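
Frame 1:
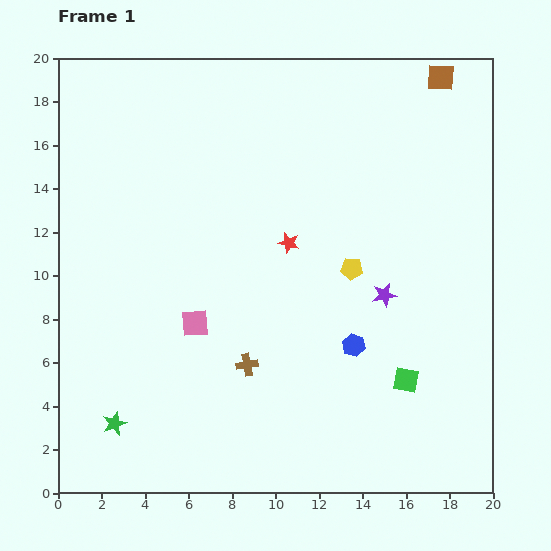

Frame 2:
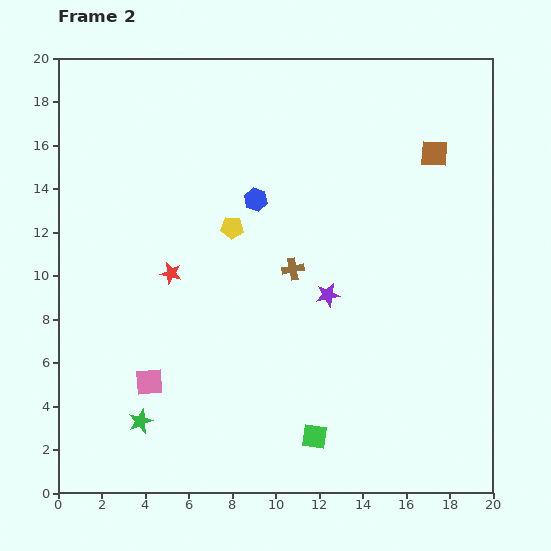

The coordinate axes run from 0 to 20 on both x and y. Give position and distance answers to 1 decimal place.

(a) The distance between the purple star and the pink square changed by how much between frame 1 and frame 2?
+0.3

Distance in frame 1: 8.8. Distance in frame 2: 9.1.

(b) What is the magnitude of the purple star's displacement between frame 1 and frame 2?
2.6

The purple star moved from (15.0, 9.1) to (12.4, 9.1), a distance of √(2.6² + 0.0²) ≈ 2.6.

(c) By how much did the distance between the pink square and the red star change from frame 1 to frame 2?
-0.6

Distance in frame 1: 5.7. Distance in frame 2: 5.1.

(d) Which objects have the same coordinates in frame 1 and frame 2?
none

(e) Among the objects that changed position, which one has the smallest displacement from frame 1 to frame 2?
the green star

(moved 1.2)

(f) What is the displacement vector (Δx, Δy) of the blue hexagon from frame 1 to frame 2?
(-4.5, 6.7)

The blue hexagon was at (13.6, 6.8) in frame 1 and (9.1, 13.5) in frame 2.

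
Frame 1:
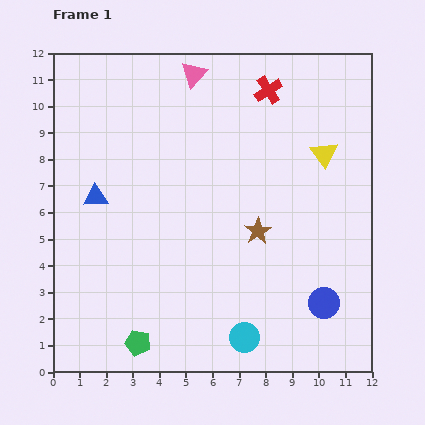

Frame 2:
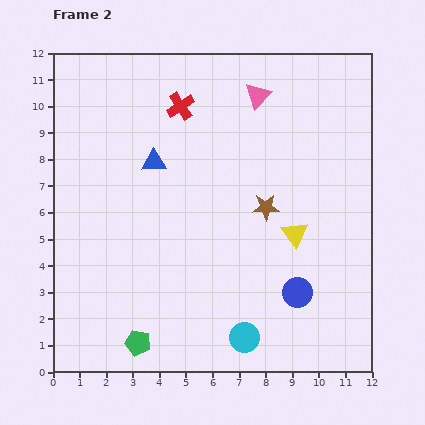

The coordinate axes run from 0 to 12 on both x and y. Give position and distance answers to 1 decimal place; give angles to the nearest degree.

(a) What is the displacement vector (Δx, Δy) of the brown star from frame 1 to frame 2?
(0.3, 0.9)

The brown star was at (7.7, 5.3) in frame 1 and (8.0, 6.2) in frame 2.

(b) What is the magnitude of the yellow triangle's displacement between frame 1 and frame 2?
3.2

The yellow triangle moved from (10.2, 8.2) to (9.1, 5.2), a distance of √(1.1² + 3.0²) ≈ 3.2.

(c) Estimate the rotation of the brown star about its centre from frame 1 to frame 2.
30° clockwise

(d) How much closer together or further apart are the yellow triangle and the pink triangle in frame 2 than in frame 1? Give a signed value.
-0.3

Distance in frame 1: 5.7. Distance in frame 2: 5.4.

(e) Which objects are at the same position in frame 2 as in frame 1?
the cyan circle, the green pentagon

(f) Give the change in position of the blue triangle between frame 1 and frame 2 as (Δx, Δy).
(2.2, 1.3)

The blue triangle was at (1.6, 6.6) in frame 1 and (3.8, 7.9) in frame 2.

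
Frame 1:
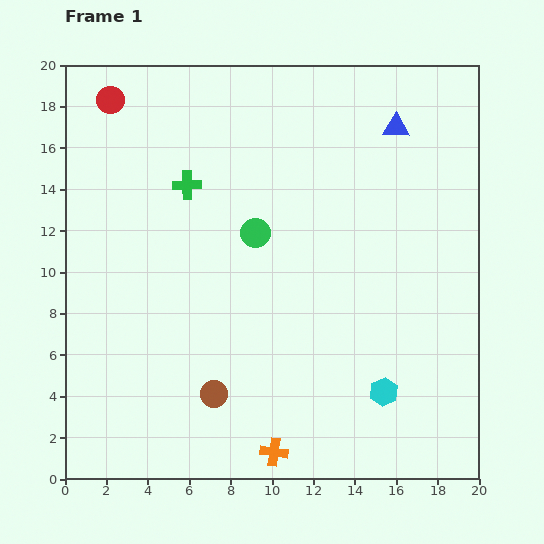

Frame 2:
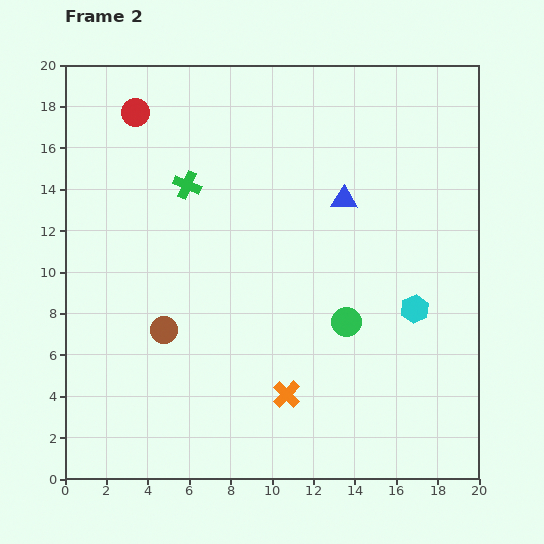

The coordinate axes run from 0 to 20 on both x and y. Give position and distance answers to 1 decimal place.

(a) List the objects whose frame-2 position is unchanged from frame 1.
the green cross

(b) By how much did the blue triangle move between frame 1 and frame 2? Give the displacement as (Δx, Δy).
(-2.5, -3.5)

The blue triangle was at (16.0, 17.0) in frame 1 and (13.5, 13.5) in frame 2.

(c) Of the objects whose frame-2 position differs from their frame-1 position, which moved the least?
the red circle

(moved 1.3)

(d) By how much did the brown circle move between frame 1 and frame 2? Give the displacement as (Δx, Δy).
(-2.4, 3.1)

The brown circle was at (7.2, 4.1) in frame 1 and (4.8, 7.2) in frame 2.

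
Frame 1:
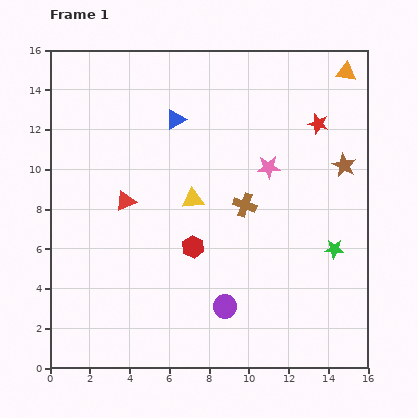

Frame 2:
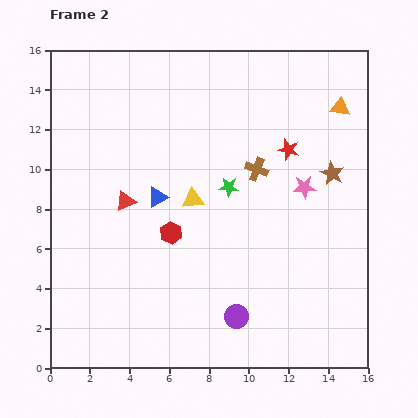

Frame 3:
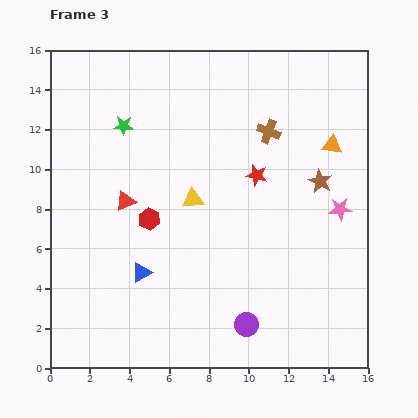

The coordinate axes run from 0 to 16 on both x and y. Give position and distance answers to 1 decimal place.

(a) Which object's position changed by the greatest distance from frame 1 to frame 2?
the green star

(moved 6.1; next 4.0)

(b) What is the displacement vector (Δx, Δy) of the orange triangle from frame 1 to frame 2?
(-0.3, -1.8)

The orange triangle was at (14.9, 14.9) in frame 1 and (14.6, 13.1) in frame 2.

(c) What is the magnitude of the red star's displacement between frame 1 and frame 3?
4.0

The red star moved from (13.5, 12.3) to (10.4, 9.7), a distance of √(3.1² + 2.6²) ≈ 4.0.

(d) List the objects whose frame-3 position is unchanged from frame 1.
the yellow triangle, the red triangle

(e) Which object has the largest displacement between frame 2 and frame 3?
the green star

(moved 6.1; next 3.9)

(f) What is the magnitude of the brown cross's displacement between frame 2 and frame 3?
2.0

The brown cross moved from (10.4, 10.0) to (11.0, 11.9), a distance of √(0.6² + 1.9²) ≈ 2.0.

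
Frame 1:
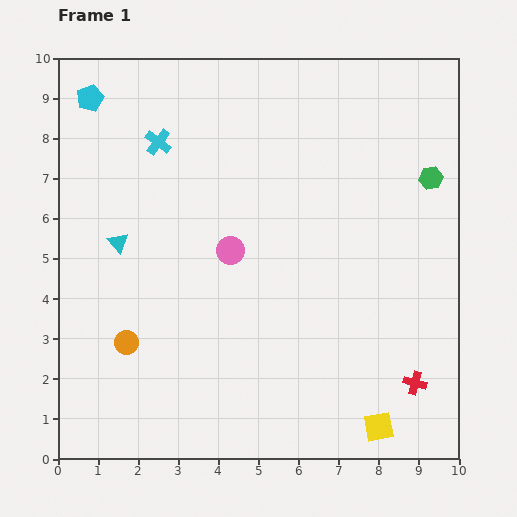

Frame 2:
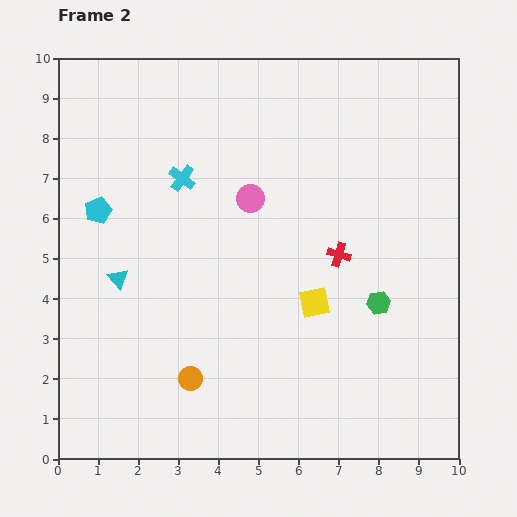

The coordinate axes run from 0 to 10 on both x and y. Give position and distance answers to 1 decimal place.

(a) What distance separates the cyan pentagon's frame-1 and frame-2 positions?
2.8

The cyan pentagon moved from (0.8, 9.0) to (1.0, 6.2), a distance of √(0.2² + 2.8²) ≈ 2.8.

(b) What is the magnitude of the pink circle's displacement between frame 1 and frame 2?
1.4

The pink circle moved from (4.3, 5.2) to (4.8, 6.5), a distance of √(0.5² + 1.3²) ≈ 1.4.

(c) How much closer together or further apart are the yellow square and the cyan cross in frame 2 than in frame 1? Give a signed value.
-4.5

Distance in frame 1: 9.0. Distance in frame 2: 4.5.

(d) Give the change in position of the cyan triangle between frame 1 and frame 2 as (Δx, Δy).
(0.0, -0.9)

The cyan triangle was at (1.5, 5.4) in frame 1 and (1.5, 4.5) in frame 2.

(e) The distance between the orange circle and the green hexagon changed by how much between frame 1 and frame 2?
-3.5

Distance in frame 1: 8.6. Distance in frame 2: 5.1.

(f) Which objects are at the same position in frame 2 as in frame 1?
none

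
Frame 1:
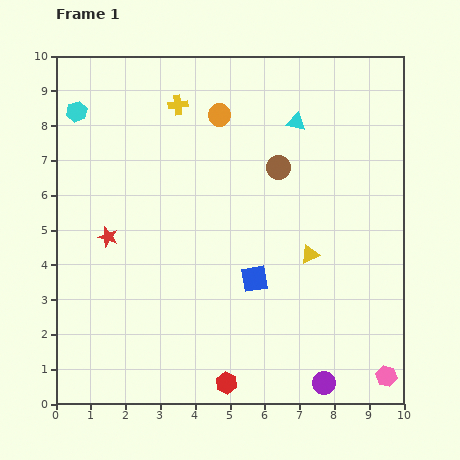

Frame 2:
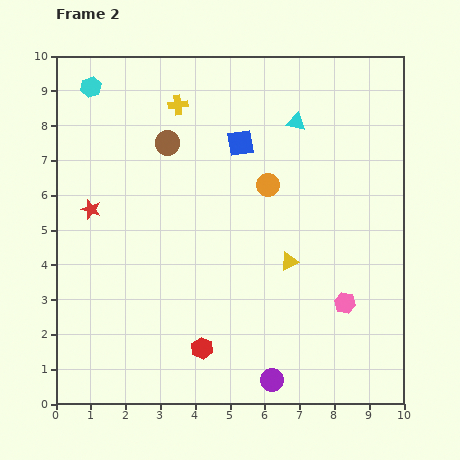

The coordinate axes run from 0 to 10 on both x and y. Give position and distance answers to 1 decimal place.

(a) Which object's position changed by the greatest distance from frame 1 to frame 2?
the blue square

(moved 3.9; next 3.3)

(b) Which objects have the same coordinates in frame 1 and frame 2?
the yellow cross, the cyan triangle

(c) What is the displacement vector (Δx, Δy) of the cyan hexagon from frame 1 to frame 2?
(0.4, 0.7)

The cyan hexagon was at (0.6, 8.4) in frame 1 and (1.0, 9.1) in frame 2.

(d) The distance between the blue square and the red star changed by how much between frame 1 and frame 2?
+0.3

Distance in frame 1: 4.4. Distance in frame 2: 4.7.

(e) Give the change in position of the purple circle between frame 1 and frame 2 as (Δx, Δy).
(-1.5, 0.1)

The purple circle was at (7.7, 0.6) in frame 1 and (6.2, 0.7) in frame 2.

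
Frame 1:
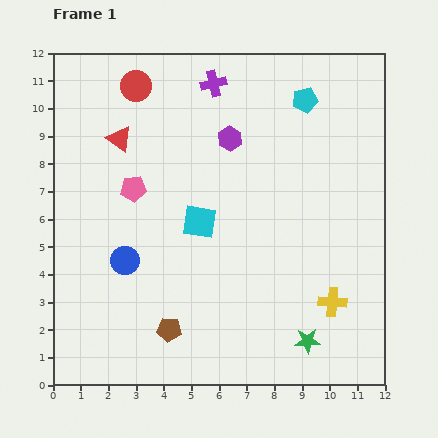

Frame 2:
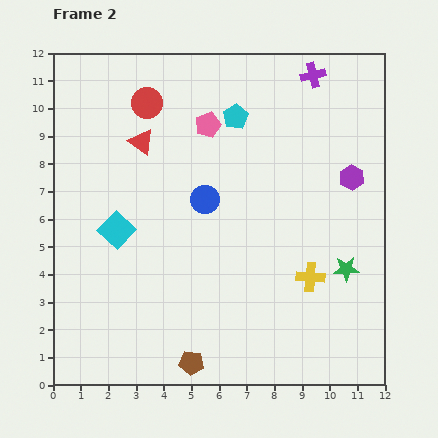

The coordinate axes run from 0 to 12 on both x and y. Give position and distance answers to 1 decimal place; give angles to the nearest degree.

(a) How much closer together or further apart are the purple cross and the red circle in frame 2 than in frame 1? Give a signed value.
+3.3

Distance in frame 1: 2.8. Distance in frame 2: 6.1.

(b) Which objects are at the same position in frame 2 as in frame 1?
none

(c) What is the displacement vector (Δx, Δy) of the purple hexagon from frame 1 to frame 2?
(4.4, -1.4)

The purple hexagon was at (6.4, 8.9) in frame 1 and (10.8, 7.5) in frame 2.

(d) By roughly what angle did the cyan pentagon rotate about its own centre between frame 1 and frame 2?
20° counter-clockwise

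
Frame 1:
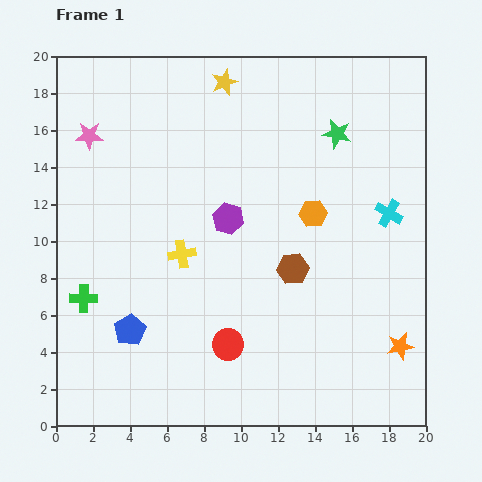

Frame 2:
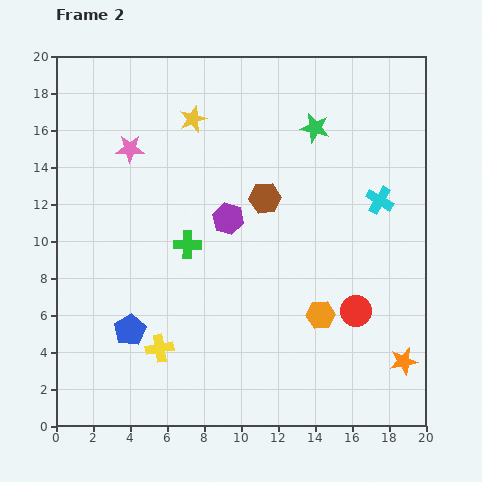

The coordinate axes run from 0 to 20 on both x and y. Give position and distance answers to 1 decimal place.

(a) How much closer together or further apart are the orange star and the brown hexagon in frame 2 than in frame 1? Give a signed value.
+4.4

Distance in frame 1: 7.2. Distance in frame 2: 11.6.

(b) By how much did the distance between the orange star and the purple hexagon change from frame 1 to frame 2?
+0.6

Distance in frame 1: 11.6. Distance in frame 2: 12.2.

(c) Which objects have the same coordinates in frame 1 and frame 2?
the blue pentagon, the purple hexagon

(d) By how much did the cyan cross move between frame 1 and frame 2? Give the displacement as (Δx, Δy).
(-0.5, 0.7)

The cyan cross was at (18.0, 11.5) in frame 1 and (17.5, 12.2) in frame 2.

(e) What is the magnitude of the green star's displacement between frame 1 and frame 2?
1.2

The green star moved from (15.2, 15.8) to (14.0, 16.1), a distance of √(1.2² + 0.3²) ≈ 1.2.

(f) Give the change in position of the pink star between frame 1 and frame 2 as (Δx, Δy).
(2.2, -0.7)

The pink star was at (1.8, 15.7) in frame 1 and (4.0, 15.0) in frame 2.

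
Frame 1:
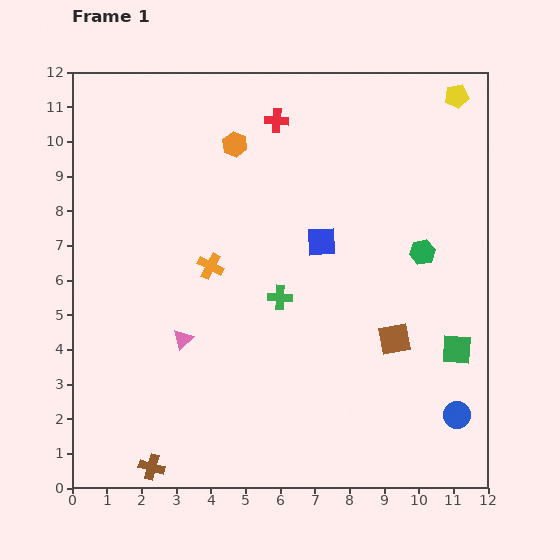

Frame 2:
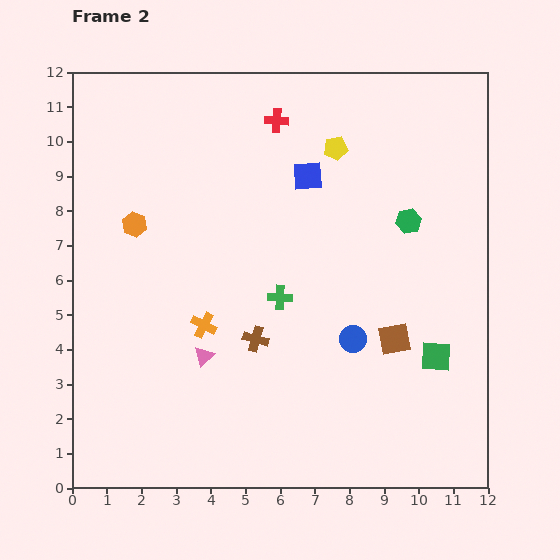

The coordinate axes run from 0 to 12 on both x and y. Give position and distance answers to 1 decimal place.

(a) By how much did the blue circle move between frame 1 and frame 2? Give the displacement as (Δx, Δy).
(-3.0, 2.2)

The blue circle was at (11.1, 2.1) in frame 1 and (8.1, 4.3) in frame 2.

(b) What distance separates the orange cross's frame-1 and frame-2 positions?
1.7

The orange cross moved from (4.0, 6.4) to (3.8, 4.7), a distance of √(0.2² + 1.7²) ≈ 1.7.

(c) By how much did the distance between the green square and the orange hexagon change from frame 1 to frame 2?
+0.8

Distance in frame 1: 8.7. Distance in frame 2: 9.5.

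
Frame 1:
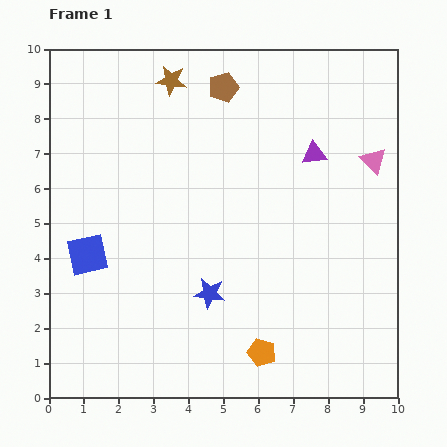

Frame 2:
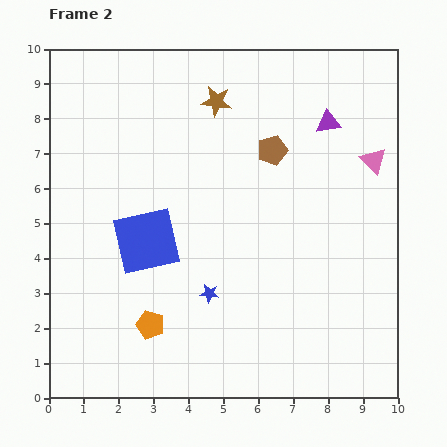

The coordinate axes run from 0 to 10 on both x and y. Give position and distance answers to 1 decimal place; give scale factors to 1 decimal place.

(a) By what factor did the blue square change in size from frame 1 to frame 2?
1.6×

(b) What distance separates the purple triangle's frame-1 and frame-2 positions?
1.0

The purple triangle moved from (7.6, 7.0) to (8.0, 7.9), a distance of √(0.4² + 0.9²) ≈ 1.0.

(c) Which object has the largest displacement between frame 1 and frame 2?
the orange pentagon

(moved 3.3; next 2.3)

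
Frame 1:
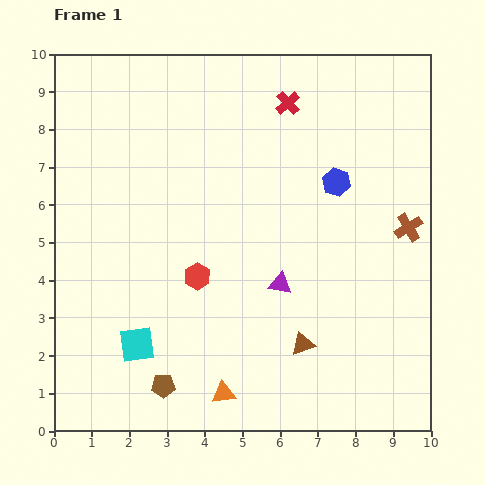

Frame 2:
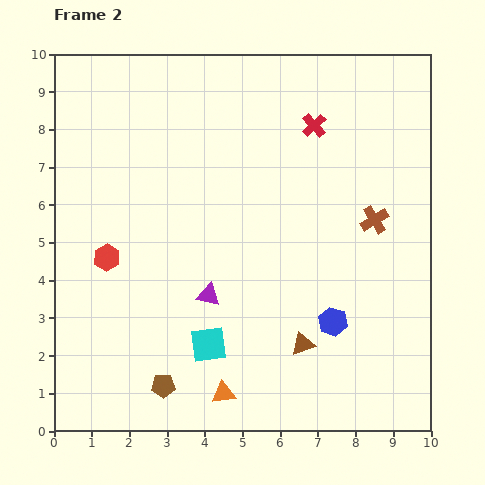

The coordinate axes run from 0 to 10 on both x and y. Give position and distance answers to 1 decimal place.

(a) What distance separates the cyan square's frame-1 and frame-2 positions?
1.9

The cyan square moved from (2.2, 2.3) to (4.1, 2.3), a distance of √(1.9² + 0.0²) ≈ 1.9.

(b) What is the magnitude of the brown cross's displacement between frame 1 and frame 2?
0.9

The brown cross moved from (9.4, 5.4) to (8.5, 5.6), a distance of √(0.9² + 0.2²) ≈ 0.9.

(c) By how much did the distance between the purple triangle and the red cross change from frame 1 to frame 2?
+0.5

Distance in frame 1: 4.8. Distance in frame 2: 5.3.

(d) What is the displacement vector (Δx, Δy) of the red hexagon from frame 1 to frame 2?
(-2.4, 0.5)

The red hexagon was at (3.8, 4.1) in frame 1 and (1.4, 4.6) in frame 2.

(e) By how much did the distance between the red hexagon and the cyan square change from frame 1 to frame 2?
+1.1

Distance in frame 1: 2.4. Distance in frame 2: 3.5.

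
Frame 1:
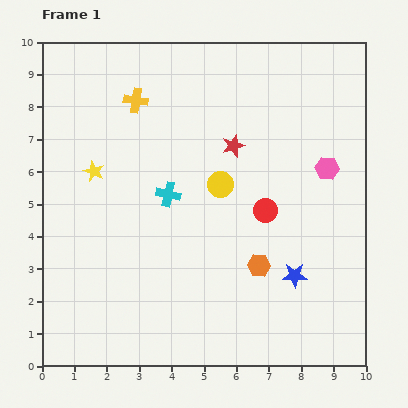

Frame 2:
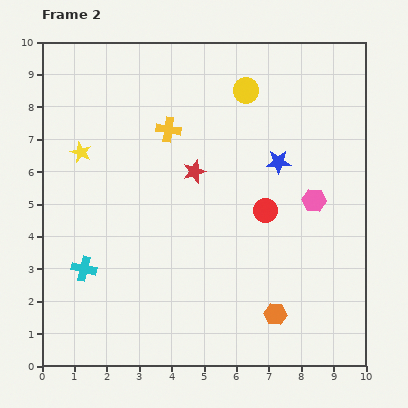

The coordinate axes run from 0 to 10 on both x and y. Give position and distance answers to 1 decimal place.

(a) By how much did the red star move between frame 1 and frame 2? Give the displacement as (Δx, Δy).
(-1.2, -0.8)

The red star was at (5.9, 6.8) in frame 1 and (4.7, 6.0) in frame 2.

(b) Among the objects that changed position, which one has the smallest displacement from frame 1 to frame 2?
the yellow star

(moved 0.7)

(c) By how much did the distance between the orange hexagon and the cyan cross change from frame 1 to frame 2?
+2.5

Distance in frame 1: 3.6. Distance in frame 2: 6.1.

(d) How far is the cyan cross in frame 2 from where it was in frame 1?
3.5

The cyan cross moved from (3.9, 5.3) to (1.3, 3.0), a distance of √(2.6² + 2.3²) ≈ 3.5.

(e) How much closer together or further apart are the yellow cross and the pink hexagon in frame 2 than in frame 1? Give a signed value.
-1.3

Distance in frame 1: 6.3. Distance in frame 2: 5.0.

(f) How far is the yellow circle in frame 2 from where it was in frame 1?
3.0

The yellow circle moved from (5.5, 5.6) to (6.3, 8.5), a distance of √(0.8² + 2.9²) ≈ 3.0.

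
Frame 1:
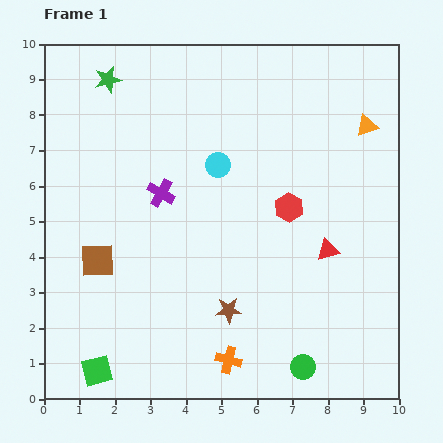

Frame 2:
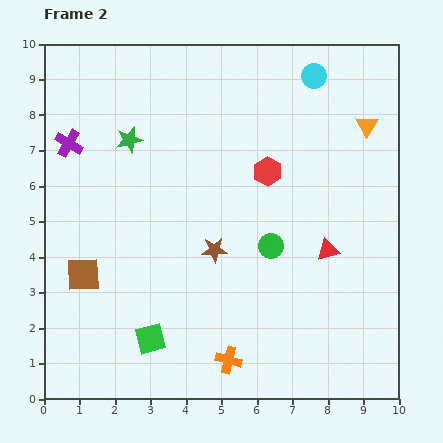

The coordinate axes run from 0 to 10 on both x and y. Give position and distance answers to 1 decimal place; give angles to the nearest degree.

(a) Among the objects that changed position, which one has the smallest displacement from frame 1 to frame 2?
the brown square

(moved 0.6)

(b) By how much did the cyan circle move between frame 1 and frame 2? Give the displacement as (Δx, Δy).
(2.7, 2.5)

The cyan circle was at (4.9, 6.6) in frame 1 and (7.6, 9.1) in frame 2.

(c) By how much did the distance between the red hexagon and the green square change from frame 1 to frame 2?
-1.4

Distance in frame 1: 7.1. Distance in frame 2: 5.7.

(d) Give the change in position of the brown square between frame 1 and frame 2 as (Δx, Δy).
(-0.4, -0.4)

The brown square was at (1.5, 3.9) in frame 1 and (1.1, 3.5) in frame 2.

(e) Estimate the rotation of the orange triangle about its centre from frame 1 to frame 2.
39° counter-clockwise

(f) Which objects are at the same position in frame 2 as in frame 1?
the orange triangle, the red triangle, the orange cross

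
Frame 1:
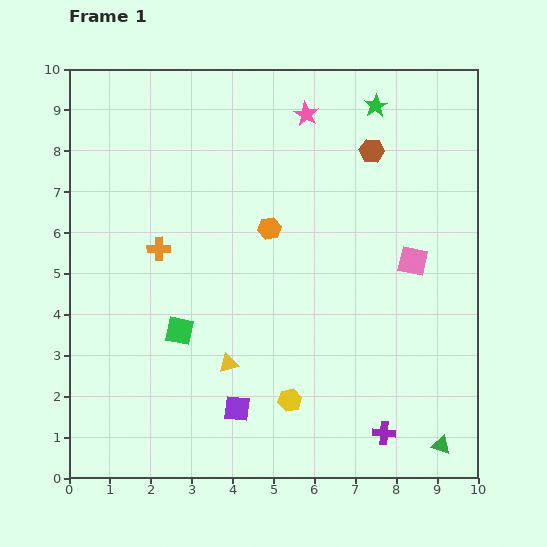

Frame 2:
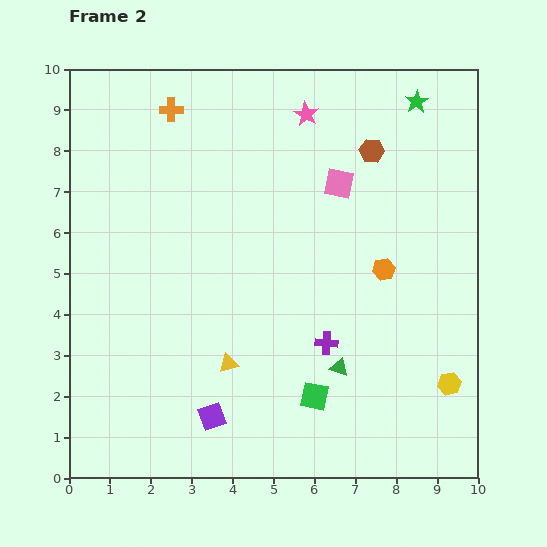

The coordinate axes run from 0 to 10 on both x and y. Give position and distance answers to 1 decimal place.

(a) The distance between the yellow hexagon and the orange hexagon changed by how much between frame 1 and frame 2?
-1.0

Distance in frame 1: 4.2. Distance in frame 2: 3.2.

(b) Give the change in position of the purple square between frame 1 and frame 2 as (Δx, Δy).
(-0.6, -0.2)

The purple square was at (4.1, 1.7) in frame 1 and (3.5, 1.5) in frame 2.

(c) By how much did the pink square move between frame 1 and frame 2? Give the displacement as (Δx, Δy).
(-1.8, 1.9)

The pink square was at (8.4, 5.3) in frame 1 and (6.6, 7.2) in frame 2.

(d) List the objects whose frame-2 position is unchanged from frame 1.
the pink star, the yellow triangle, the brown hexagon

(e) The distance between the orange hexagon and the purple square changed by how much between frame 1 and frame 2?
+1.0

Distance in frame 1: 4.5. Distance in frame 2: 5.5.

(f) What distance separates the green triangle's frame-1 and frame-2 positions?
3.1

The green triangle moved from (9.1, 0.8) to (6.6, 2.7), a distance of √(2.5² + 1.9²) ≈ 3.1.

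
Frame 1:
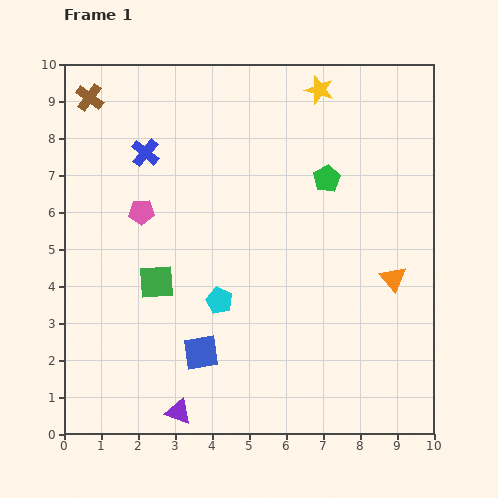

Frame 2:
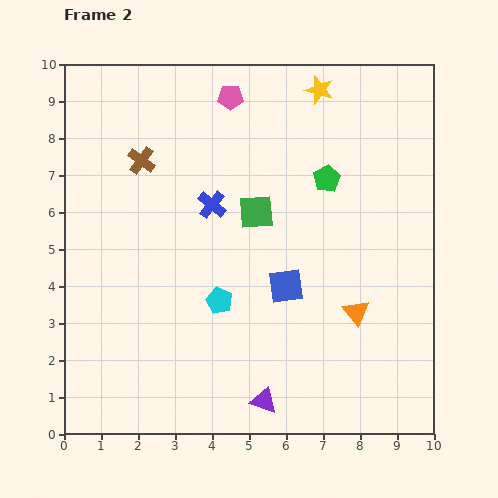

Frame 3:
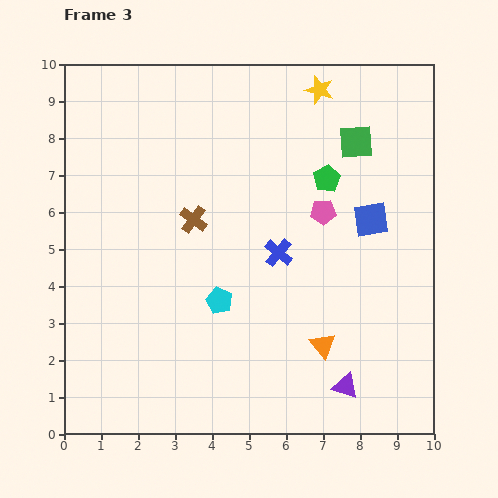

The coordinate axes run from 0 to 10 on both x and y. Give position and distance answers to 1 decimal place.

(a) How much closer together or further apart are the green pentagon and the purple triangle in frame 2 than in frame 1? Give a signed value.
-1.3

Distance in frame 1: 7.5. Distance in frame 2: 6.2.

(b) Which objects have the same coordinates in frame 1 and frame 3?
the yellow star, the green pentagon, the cyan pentagon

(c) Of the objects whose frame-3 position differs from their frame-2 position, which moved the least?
the orange triangle

(moved 1.3)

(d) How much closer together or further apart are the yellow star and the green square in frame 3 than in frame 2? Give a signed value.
-2.0

Distance in frame 2: 3.7. Distance in frame 3: 1.7.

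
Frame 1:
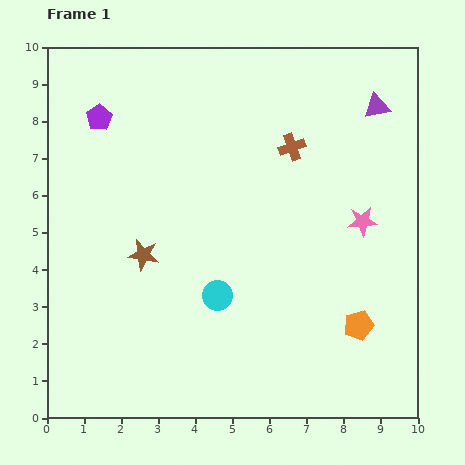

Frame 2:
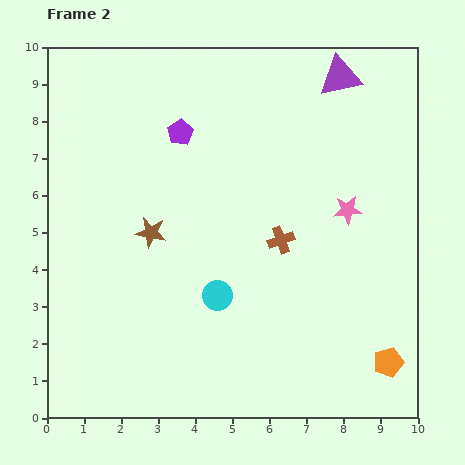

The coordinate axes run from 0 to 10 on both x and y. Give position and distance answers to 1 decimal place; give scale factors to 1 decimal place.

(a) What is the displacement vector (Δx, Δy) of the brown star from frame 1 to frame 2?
(0.2, 0.6)

The brown star was at (2.6, 4.4) in frame 1 and (2.8, 5.0) in frame 2.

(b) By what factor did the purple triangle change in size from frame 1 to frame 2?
1.6×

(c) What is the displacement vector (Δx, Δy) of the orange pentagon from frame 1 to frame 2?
(0.8, -1.0)

The orange pentagon was at (8.4, 2.5) in frame 1 and (9.2, 1.5) in frame 2.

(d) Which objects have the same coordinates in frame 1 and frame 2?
the cyan circle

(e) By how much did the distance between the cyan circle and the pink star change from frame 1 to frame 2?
-0.2

Distance in frame 1: 4.4. Distance in frame 2: 4.2.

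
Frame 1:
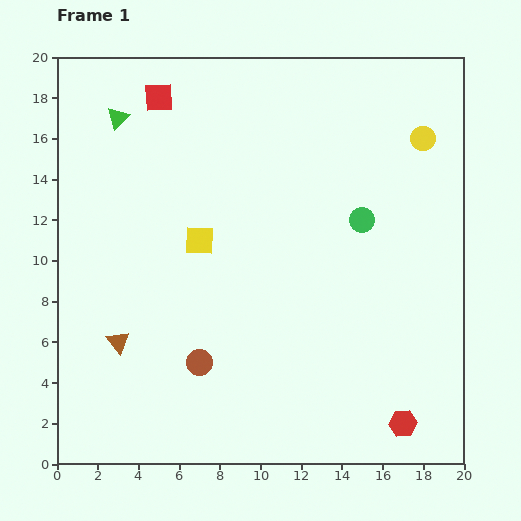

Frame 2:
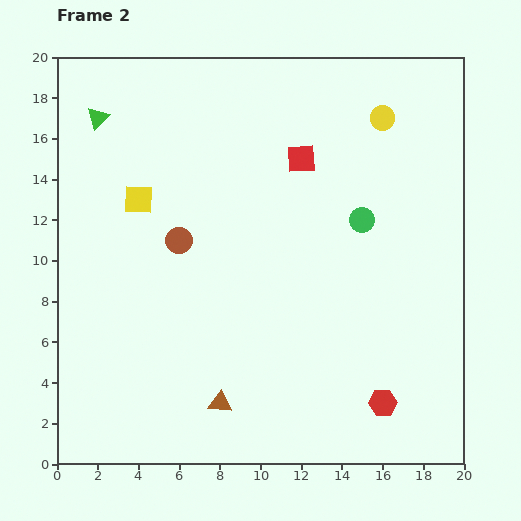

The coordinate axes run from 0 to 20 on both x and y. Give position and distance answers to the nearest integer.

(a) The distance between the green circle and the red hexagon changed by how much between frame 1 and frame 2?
-1

Distance in frame 1: 10. Distance in frame 2: 9.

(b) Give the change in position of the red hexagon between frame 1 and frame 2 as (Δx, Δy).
(-1, 1)

The red hexagon was at (17, 2) in frame 1 and (16, 3) in frame 2.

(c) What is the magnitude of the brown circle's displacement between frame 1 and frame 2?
6

The brown circle moved from (7, 5) to (6, 11), a distance of √(1² + 6²) ≈ 6.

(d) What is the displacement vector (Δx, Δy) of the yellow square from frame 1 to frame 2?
(-3, 2)

The yellow square was at (7, 11) in frame 1 and (4, 13) in frame 2.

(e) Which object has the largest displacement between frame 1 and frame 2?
the red square

(moved 8; next 6)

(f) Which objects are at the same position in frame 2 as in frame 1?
the green circle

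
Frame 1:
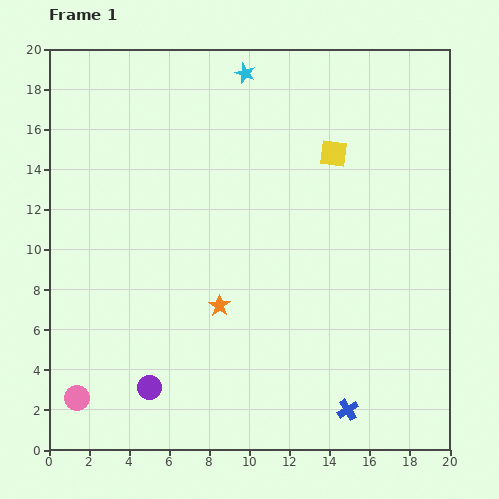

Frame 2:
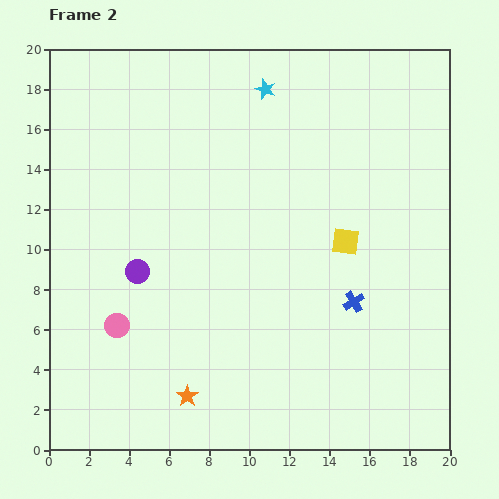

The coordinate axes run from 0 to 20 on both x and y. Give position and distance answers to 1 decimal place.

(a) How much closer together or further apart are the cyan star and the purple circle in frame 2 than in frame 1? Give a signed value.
-5.3

Distance in frame 1: 16.4. Distance in frame 2: 11.1.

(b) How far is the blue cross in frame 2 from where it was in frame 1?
5.4

The blue cross moved from (14.9, 2.0) to (15.2, 7.4), a distance of √(0.3² + 5.4²) ≈ 5.4.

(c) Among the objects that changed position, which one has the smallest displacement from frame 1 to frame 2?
the cyan star

(moved 1.3)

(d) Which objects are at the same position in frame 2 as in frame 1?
none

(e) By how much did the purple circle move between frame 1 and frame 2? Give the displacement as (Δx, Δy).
(-0.6, 5.8)

The purple circle was at (5.0, 3.1) in frame 1 and (4.4, 8.9) in frame 2.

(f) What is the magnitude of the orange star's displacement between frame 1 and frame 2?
4.8

The orange star moved from (8.5, 7.2) to (6.9, 2.7), a distance of √(1.6² + 4.5²) ≈ 4.8.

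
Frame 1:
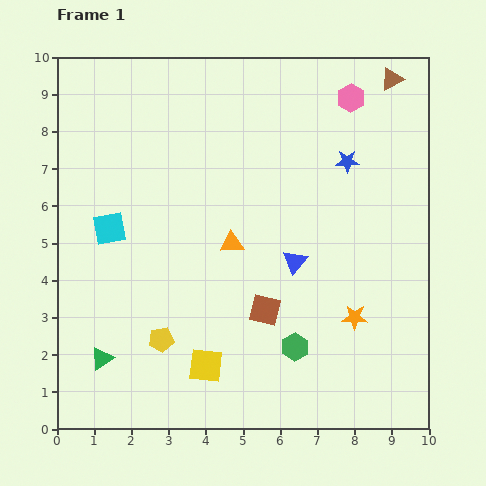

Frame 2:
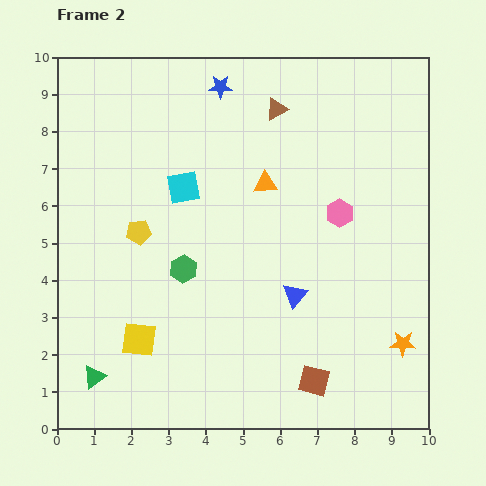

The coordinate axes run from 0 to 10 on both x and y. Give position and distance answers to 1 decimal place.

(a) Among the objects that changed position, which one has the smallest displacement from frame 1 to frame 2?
the green triangle

(moved 0.5)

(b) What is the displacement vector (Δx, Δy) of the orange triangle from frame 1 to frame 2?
(0.9, 1.6)

The orange triangle was at (4.7, 5.0) in frame 1 and (5.6, 6.6) in frame 2.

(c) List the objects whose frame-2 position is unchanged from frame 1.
none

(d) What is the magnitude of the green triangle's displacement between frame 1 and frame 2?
0.5

The green triangle moved from (1.2, 1.9) to (1.0, 1.4), a distance of √(0.2² + 0.5²) ≈ 0.5.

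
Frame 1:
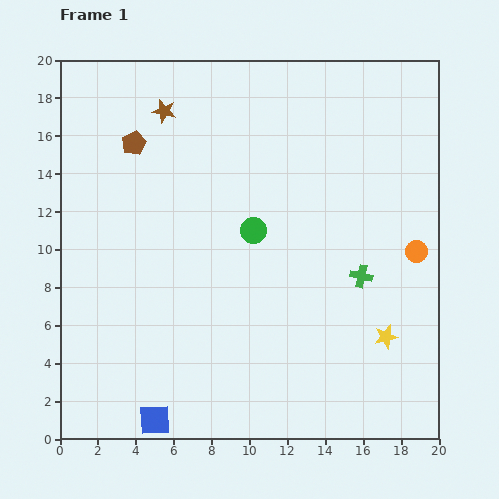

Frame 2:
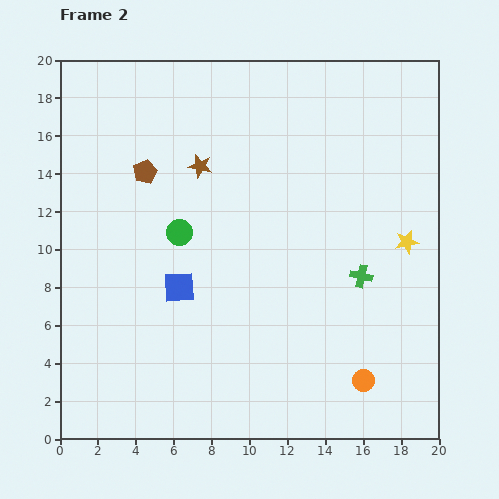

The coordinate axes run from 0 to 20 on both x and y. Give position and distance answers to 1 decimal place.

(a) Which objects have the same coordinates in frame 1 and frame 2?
the green cross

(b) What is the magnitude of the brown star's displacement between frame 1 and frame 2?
3.5

The brown star moved from (5.5, 17.3) to (7.4, 14.4), a distance of √(1.9² + 2.9²) ≈ 3.5.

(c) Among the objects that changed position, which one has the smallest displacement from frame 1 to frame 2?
the brown pentagon

(moved 1.6)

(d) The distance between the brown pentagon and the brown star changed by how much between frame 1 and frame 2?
+0.6

Distance in frame 1: 2.3. Distance in frame 2: 2.9.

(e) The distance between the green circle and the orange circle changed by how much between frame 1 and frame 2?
+3.7

Distance in frame 1: 8.7. Distance in frame 2: 12.4.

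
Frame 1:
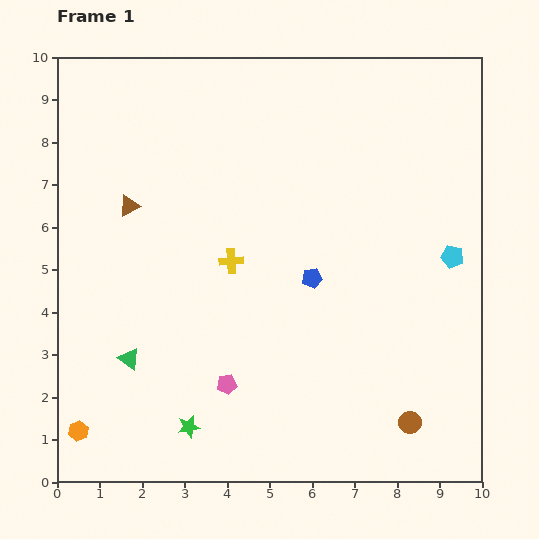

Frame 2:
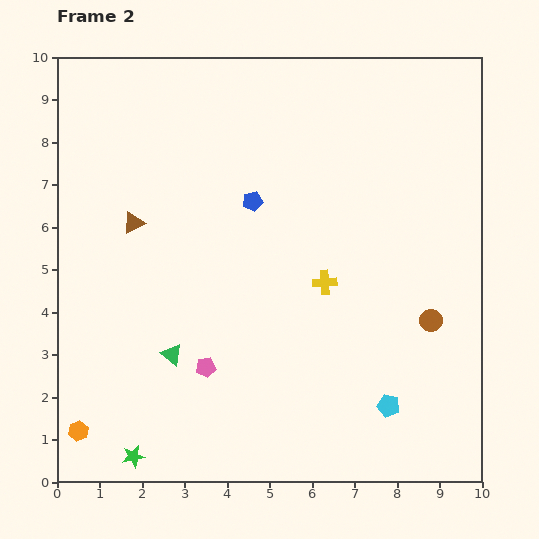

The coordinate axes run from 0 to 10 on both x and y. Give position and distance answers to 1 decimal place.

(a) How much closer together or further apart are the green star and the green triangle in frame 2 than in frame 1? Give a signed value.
+0.5

Distance in frame 1: 2.1. Distance in frame 2: 2.6.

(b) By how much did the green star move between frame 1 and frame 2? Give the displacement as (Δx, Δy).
(-1.3, -0.7)

The green star was at (3.1, 1.3) in frame 1 and (1.8, 0.6) in frame 2.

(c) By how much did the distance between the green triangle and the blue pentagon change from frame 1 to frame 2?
-0.6

Distance in frame 1: 4.7. Distance in frame 2: 4.1.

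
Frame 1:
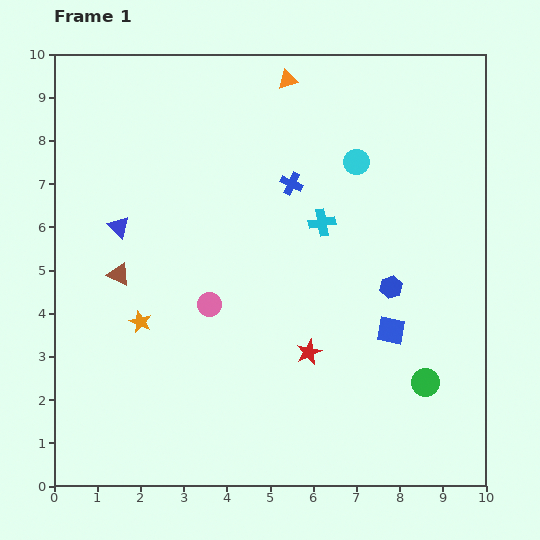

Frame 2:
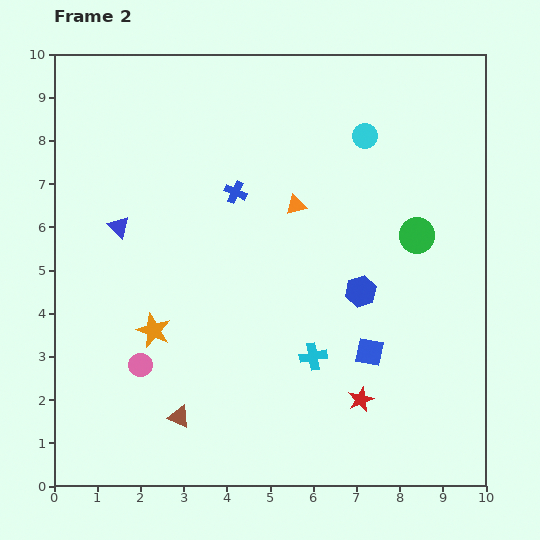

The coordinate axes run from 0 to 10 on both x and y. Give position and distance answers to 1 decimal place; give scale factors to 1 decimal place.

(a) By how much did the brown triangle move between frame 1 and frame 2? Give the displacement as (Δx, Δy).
(1.4, -3.3)

The brown triangle was at (1.5, 4.9) in frame 1 and (2.9, 1.6) in frame 2.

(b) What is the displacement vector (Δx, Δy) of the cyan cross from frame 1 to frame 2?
(-0.2, -3.1)

The cyan cross was at (6.2, 6.1) in frame 1 and (6.0, 3.0) in frame 2.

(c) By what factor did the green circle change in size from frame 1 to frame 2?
1.3×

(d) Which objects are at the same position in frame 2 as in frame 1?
the blue triangle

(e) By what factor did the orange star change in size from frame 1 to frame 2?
1.5×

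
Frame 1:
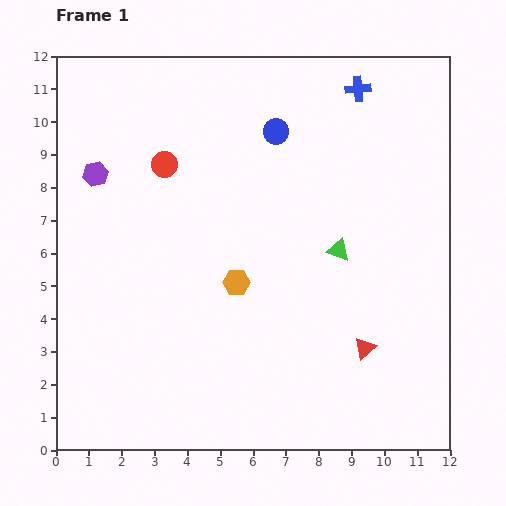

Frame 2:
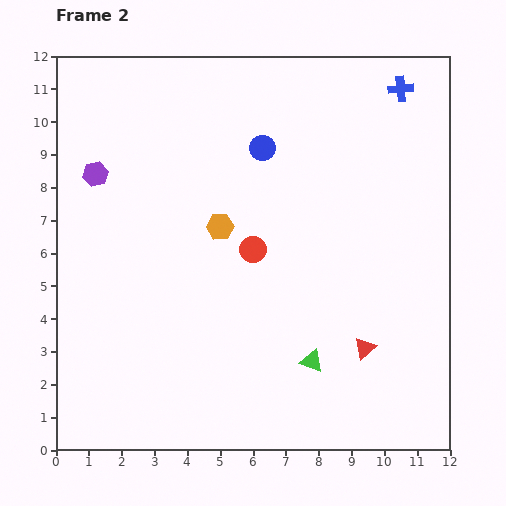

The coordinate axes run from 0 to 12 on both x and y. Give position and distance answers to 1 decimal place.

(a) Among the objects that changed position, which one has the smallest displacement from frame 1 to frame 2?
the blue circle

(moved 0.6)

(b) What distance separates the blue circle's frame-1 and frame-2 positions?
0.6

The blue circle moved from (6.7, 9.7) to (6.3, 9.2), a distance of √(0.4² + 0.5²) ≈ 0.6.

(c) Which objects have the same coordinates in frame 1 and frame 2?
the red triangle, the purple hexagon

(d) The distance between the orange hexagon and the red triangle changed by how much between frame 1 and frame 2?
+1.3

Distance in frame 1: 4.4. Distance in frame 2: 5.7.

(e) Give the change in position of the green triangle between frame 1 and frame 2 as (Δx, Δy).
(-0.8, -3.4)

The green triangle was at (8.6, 6.1) in frame 1 and (7.8, 2.7) in frame 2.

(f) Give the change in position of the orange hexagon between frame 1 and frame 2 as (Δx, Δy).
(-0.5, 1.7)

The orange hexagon was at (5.5, 5.1) in frame 1 and (5.0, 6.8) in frame 2.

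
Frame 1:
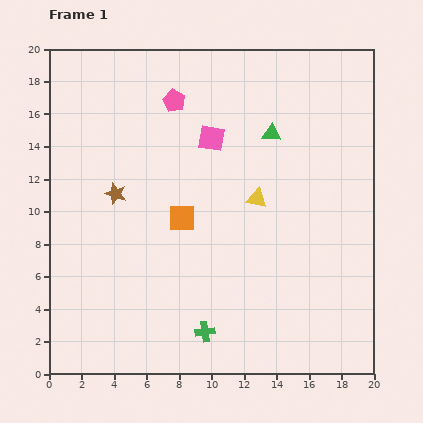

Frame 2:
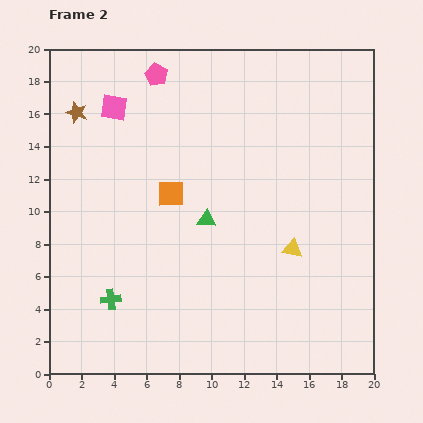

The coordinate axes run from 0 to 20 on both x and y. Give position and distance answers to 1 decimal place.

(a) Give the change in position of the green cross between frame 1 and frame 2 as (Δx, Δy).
(-5.8, 2.0)

The green cross was at (9.6, 2.6) in frame 1 and (3.8, 4.6) in frame 2.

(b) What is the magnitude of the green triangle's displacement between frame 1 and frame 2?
6.6

The green triangle moved from (13.7, 14.8) to (9.7, 9.5), a distance of √(4.0² + 5.3²) ≈ 6.6.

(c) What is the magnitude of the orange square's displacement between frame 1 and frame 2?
1.7

The orange square moved from (8.2, 9.6) to (7.5, 11.1), a distance of √(0.7² + 1.5²) ≈ 1.7.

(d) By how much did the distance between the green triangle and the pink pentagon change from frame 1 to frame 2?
+3.1

Distance in frame 1: 6.3. Distance in frame 2: 9.4.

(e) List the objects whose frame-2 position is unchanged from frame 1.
none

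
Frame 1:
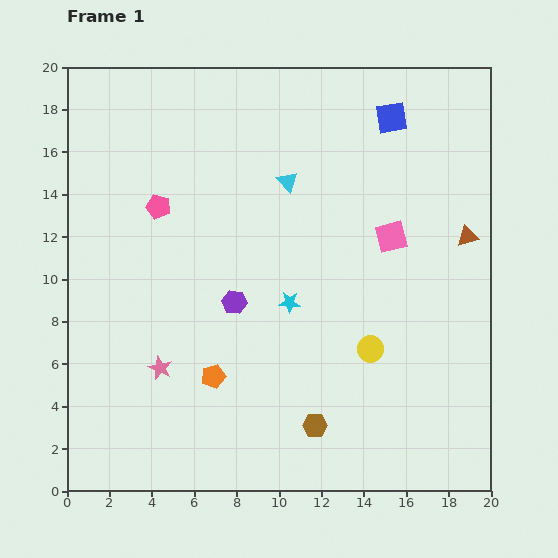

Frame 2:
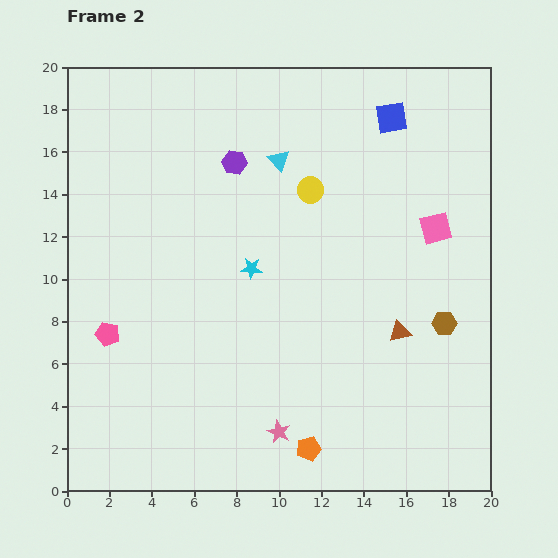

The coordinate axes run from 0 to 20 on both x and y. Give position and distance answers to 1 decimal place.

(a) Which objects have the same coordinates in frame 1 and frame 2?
the blue square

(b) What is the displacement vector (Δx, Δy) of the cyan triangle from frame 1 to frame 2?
(-0.4, 1.0)

The cyan triangle was at (10.4, 14.6) in frame 1 and (10.0, 15.6) in frame 2.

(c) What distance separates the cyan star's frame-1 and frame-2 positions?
2.4

The cyan star moved from (10.5, 8.9) to (8.7, 10.5), a distance of √(1.8² + 1.6²) ≈ 2.4.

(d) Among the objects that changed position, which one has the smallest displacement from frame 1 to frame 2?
the cyan triangle

(moved 1.1)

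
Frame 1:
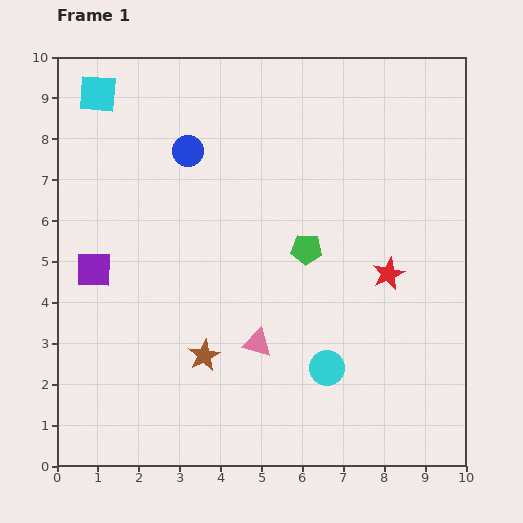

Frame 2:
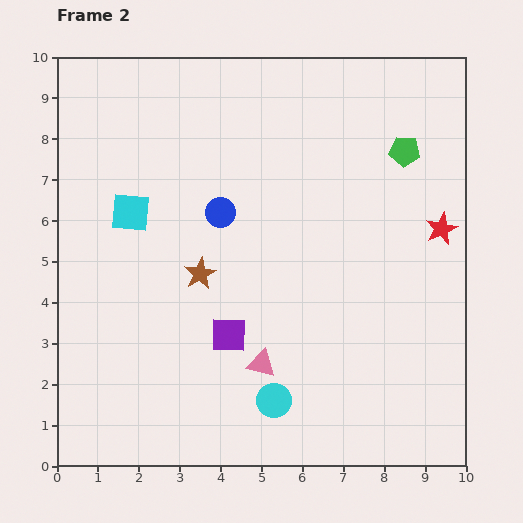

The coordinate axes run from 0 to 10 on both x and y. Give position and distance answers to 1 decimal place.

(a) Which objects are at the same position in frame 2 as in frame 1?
none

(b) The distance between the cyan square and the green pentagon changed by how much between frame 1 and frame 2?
+0.5

Distance in frame 1: 6.4. Distance in frame 2: 6.9.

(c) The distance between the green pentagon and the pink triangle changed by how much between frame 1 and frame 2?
+3.7

Distance in frame 1: 2.6. Distance in frame 2: 6.3.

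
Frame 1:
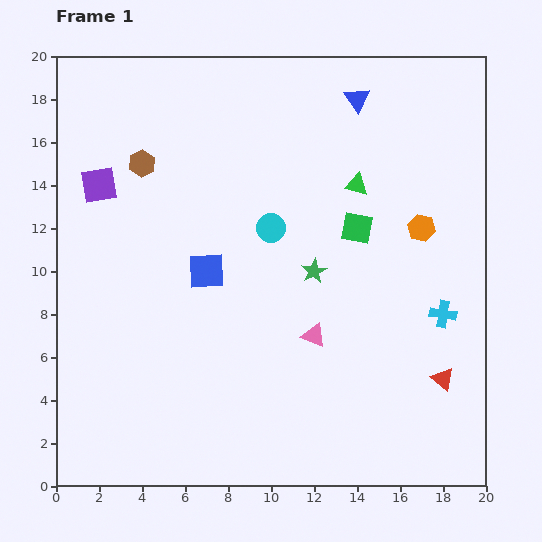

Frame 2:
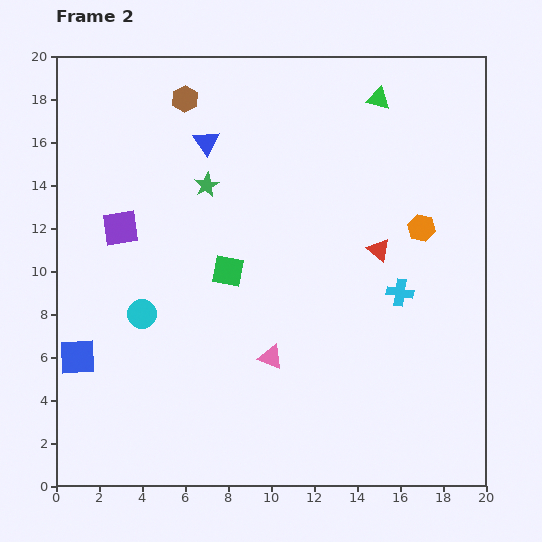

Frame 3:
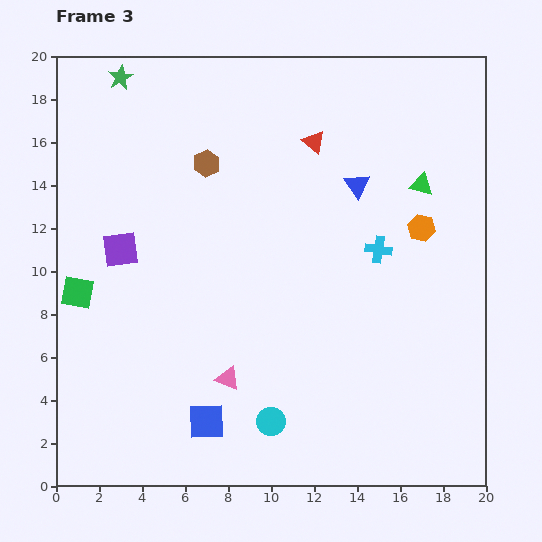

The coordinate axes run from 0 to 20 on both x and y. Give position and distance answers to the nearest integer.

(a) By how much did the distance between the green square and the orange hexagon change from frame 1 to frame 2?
+6

Distance in frame 1: 3. Distance in frame 2: 9.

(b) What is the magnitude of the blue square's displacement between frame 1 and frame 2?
7

The blue square moved from (7, 10) to (1, 6), a distance of √(6² + 4²) ≈ 7.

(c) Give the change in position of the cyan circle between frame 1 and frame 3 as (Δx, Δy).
(0, -9)

The cyan circle was at (10, 12) in frame 1 and (10, 3) in frame 3.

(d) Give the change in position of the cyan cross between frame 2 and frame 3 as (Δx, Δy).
(-1, 2)

The cyan cross was at (16, 9) in frame 2 and (15, 11) in frame 3.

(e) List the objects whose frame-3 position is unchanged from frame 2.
the orange hexagon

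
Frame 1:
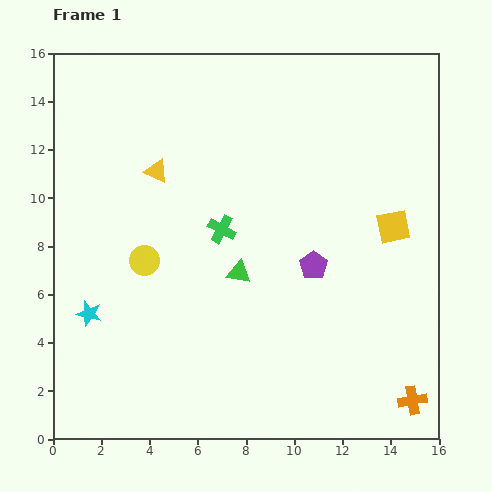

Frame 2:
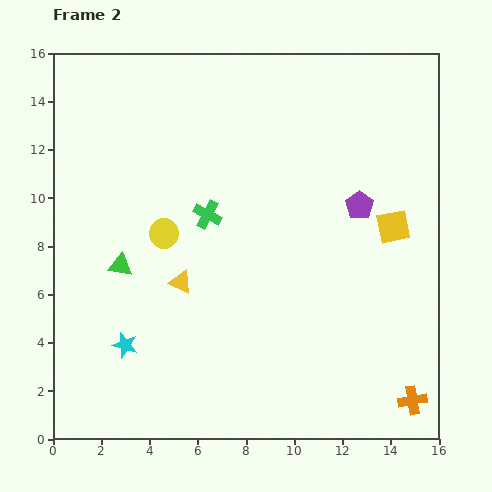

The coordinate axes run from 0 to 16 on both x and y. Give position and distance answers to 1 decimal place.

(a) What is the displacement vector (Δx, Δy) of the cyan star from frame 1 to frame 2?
(1.5, -1.3)

The cyan star was at (1.5, 5.2) in frame 1 and (3.0, 3.9) in frame 2.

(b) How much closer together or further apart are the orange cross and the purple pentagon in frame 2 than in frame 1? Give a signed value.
+1.5

Distance in frame 1: 6.9. Distance in frame 2: 8.4.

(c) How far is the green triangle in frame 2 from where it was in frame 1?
4.9

The green triangle moved from (7.7, 6.9) to (2.8, 7.2), a distance of √(4.9² + 0.3²) ≈ 4.9.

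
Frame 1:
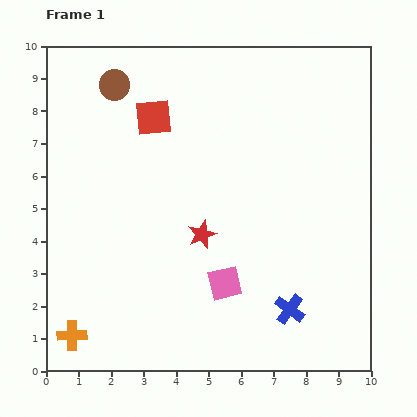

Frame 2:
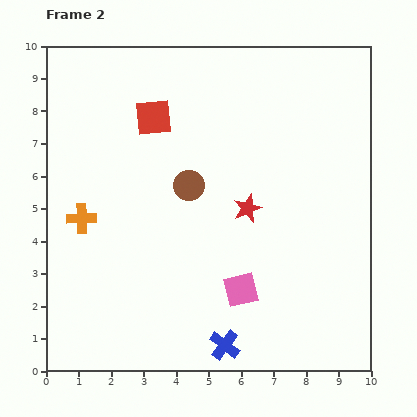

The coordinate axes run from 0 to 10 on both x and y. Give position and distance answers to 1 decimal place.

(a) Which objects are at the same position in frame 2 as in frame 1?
the red square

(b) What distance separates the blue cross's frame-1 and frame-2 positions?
2.3

The blue cross moved from (7.5, 1.9) to (5.5, 0.8), a distance of √(2.0² + 1.1²) ≈ 2.3.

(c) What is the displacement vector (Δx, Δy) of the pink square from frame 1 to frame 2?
(0.5, -0.2)

The pink square was at (5.5, 2.7) in frame 1 and (6.0, 2.5) in frame 2.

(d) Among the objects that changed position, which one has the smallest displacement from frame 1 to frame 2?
the pink square

(moved 0.5)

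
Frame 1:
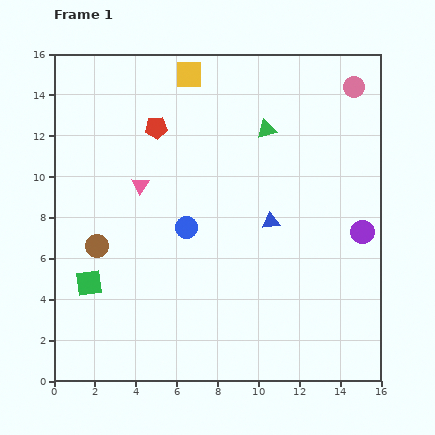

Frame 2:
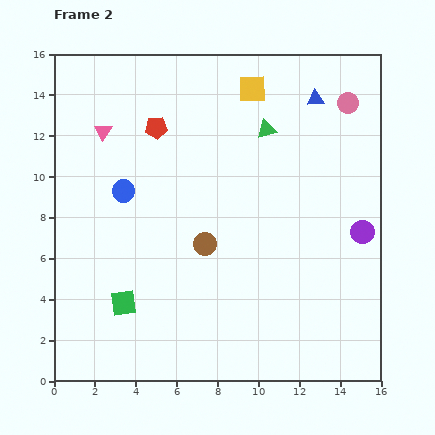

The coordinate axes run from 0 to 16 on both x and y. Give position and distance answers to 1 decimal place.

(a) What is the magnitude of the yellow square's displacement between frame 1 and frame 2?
3.2

The yellow square moved from (6.6, 15.0) to (9.7, 14.3), a distance of √(3.1² + 0.7²) ≈ 3.2.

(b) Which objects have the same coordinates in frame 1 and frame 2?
the purple circle, the red pentagon, the green triangle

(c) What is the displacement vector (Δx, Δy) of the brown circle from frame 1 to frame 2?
(5.3, 0.1)

The brown circle was at (2.1, 6.6) in frame 1 and (7.4, 6.7) in frame 2.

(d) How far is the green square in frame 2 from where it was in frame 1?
2.0

The green square moved from (1.7, 4.8) to (3.4, 3.8), a distance of √(1.7² + 1.0²) ≈ 2.0.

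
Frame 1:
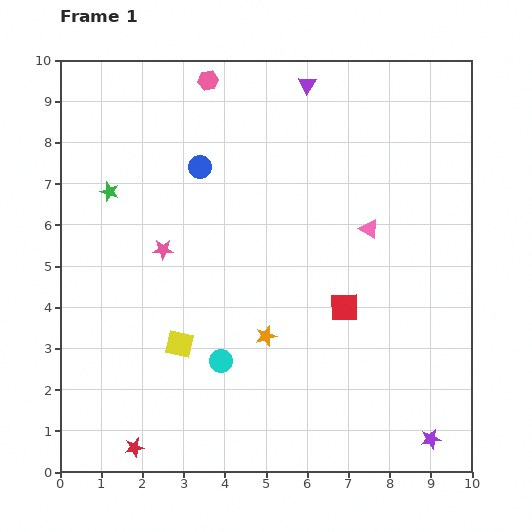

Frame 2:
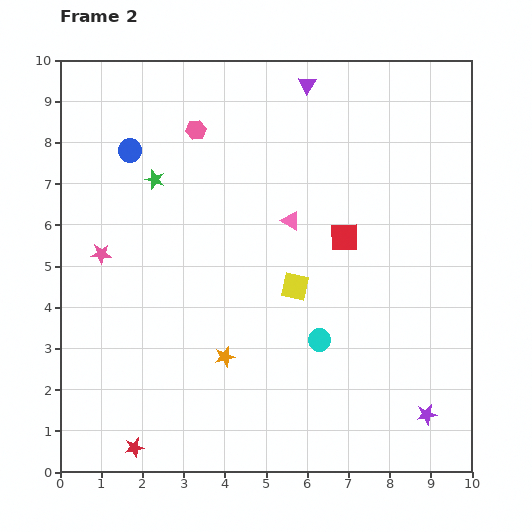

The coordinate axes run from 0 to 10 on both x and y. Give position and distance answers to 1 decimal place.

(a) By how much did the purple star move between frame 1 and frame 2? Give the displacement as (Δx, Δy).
(-0.1, 0.6)

The purple star was at (9.0, 0.8) in frame 1 and (8.9, 1.4) in frame 2.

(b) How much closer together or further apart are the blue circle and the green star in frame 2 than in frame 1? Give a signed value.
-1.4

Distance in frame 1: 2.3. Distance in frame 2: 0.9.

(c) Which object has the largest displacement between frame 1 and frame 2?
the yellow square

(moved 3.1; next 2.5)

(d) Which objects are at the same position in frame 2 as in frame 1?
the purple triangle, the red star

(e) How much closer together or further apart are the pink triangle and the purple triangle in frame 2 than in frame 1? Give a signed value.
-0.5

Distance in frame 1: 3.8. Distance in frame 2: 3.3.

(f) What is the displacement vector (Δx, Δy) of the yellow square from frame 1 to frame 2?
(2.8, 1.4)

The yellow square was at (2.9, 3.1) in frame 1 and (5.7, 4.5) in frame 2.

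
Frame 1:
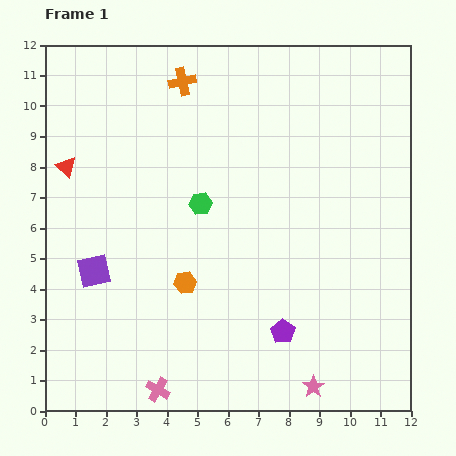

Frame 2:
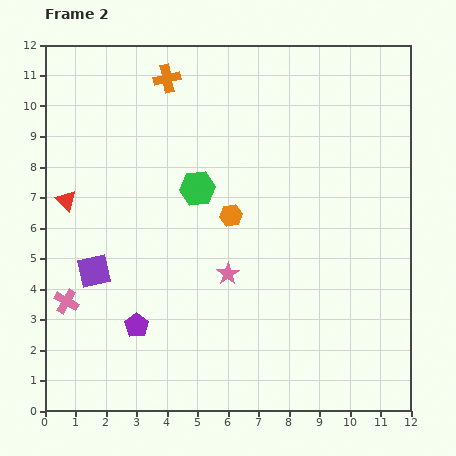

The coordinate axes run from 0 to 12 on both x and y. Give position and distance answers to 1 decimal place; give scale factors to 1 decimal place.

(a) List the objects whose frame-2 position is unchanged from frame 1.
the purple square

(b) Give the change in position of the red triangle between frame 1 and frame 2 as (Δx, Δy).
(0.0, -1.1)

The red triangle was at (0.7, 8.0) in frame 1 and (0.7, 6.9) in frame 2.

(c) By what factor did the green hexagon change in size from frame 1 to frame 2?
1.6×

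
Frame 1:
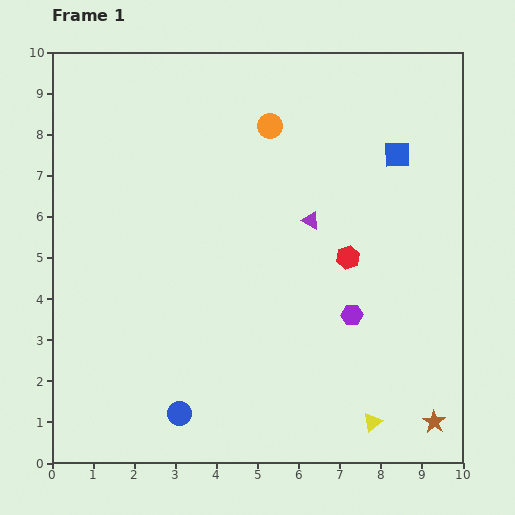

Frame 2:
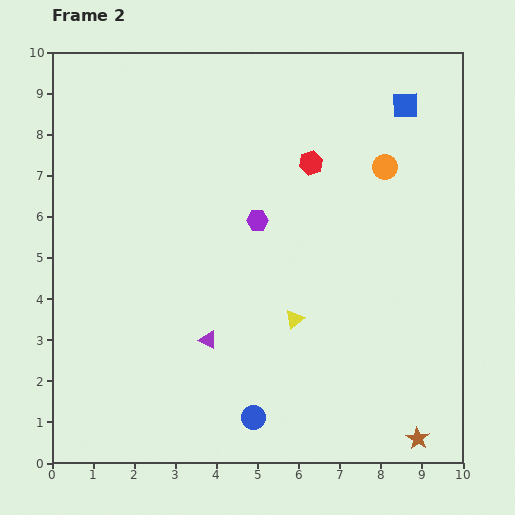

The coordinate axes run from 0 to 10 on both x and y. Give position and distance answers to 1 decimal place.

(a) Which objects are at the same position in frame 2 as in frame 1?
none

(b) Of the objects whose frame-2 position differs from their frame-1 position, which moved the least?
the brown star

(moved 0.6)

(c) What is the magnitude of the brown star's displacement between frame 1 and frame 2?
0.6

The brown star moved from (9.3, 1.0) to (8.9, 0.6), a distance of √(0.4² + 0.4²) ≈ 0.6.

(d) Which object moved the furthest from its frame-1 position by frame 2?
the purple triangle

(moved 3.8; next 3.3)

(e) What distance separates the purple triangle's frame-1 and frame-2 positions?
3.8

The purple triangle moved from (6.3, 5.9) to (3.8, 3.0), a distance of √(2.5² + 2.9²) ≈ 3.8.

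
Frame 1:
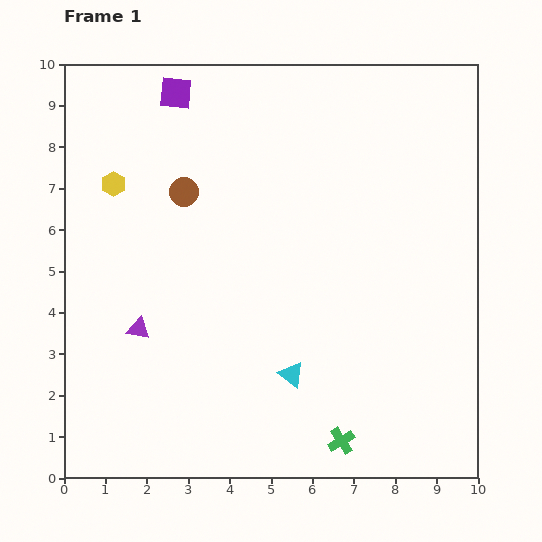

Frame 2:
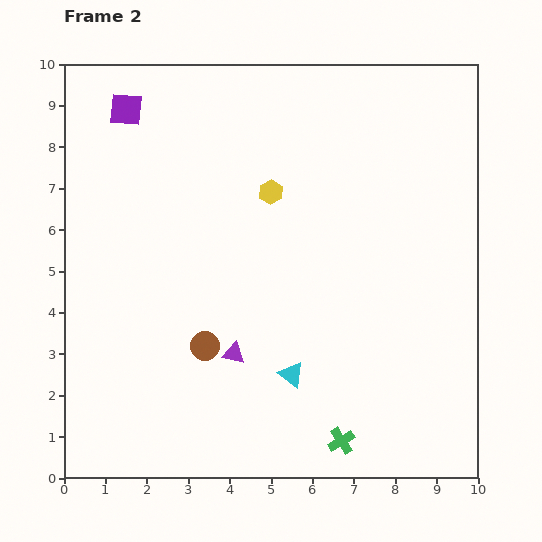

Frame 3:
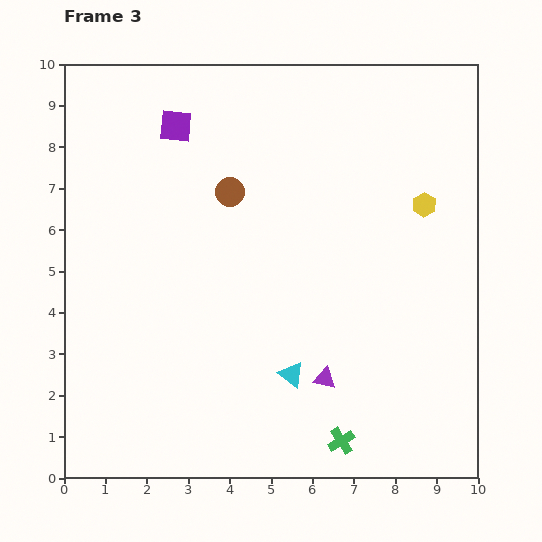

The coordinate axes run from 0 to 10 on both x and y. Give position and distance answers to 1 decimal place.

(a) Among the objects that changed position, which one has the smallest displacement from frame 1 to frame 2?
the purple square

(moved 1.3)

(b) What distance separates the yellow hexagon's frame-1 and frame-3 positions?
7.5

The yellow hexagon moved from (1.2, 7.1) to (8.7, 6.6), a distance of √(7.5² + 0.5²) ≈ 7.5.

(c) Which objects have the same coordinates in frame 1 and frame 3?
the cyan triangle, the green cross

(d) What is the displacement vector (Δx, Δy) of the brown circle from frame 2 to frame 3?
(0.6, 3.7)

The brown circle was at (3.4, 3.2) in frame 2 and (4.0, 6.9) in frame 3.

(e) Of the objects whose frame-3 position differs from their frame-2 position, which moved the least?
the purple square

(moved 1.3)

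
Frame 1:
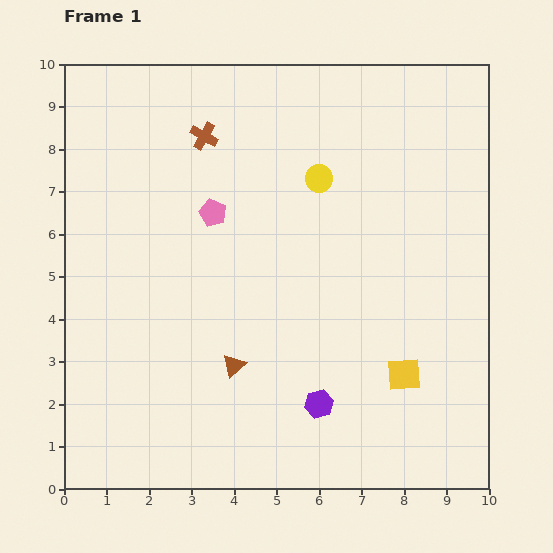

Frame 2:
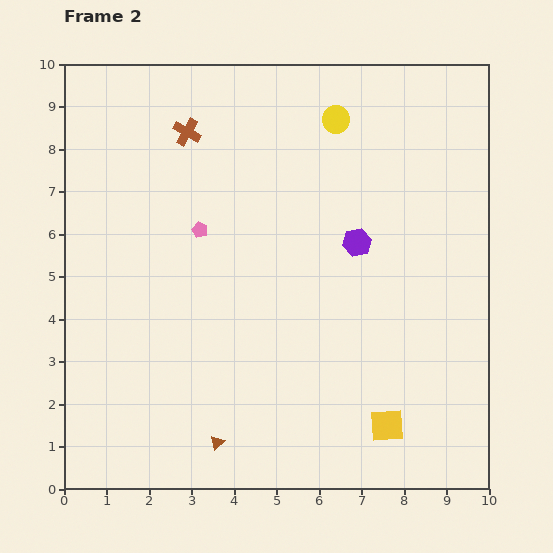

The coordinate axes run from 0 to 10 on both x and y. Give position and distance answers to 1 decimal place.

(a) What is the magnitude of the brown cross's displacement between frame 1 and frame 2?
0.4

The brown cross moved from (3.3, 8.3) to (2.9, 8.4), a distance of √(0.4² + 0.1²) ≈ 0.4.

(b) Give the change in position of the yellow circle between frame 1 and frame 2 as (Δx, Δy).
(0.4, 1.4)

The yellow circle was at (6.0, 7.3) in frame 1 and (6.4, 8.7) in frame 2.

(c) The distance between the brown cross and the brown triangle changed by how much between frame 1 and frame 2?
+1.9

Distance in frame 1: 5.4. Distance in frame 2: 7.3.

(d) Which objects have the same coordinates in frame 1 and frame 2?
none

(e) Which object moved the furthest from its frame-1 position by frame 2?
the purple hexagon

(moved 3.9; next 1.8)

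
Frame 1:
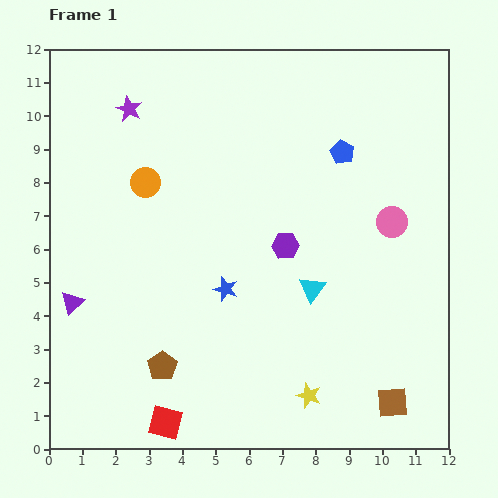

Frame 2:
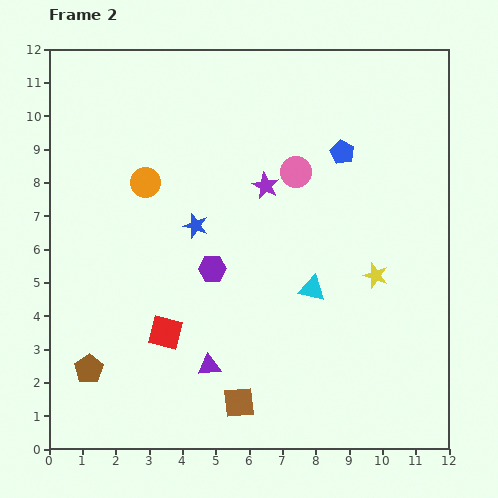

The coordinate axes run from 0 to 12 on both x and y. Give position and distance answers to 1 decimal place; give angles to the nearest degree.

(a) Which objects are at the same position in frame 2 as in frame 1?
the blue pentagon, the orange circle, the cyan triangle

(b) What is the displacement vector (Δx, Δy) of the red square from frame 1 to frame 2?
(0.0, 2.7)

The red square was at (3.5, 0.8) in frame 1 and (3.5, 3.5) in frame 2.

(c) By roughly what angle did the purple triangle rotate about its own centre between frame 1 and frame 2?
37° clockwise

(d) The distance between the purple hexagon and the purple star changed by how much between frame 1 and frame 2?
-3.2

Distance in frame 1: 6.2. Distance in frame 2: 3.0.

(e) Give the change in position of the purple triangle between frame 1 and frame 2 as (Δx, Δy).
(4.1, -1.9)

The purple triangle was at (0.7, 4.4) in frame 1 and (4.8, 2.5) in frame 2.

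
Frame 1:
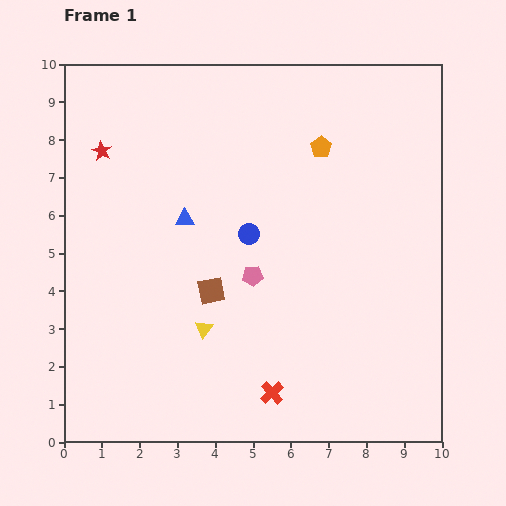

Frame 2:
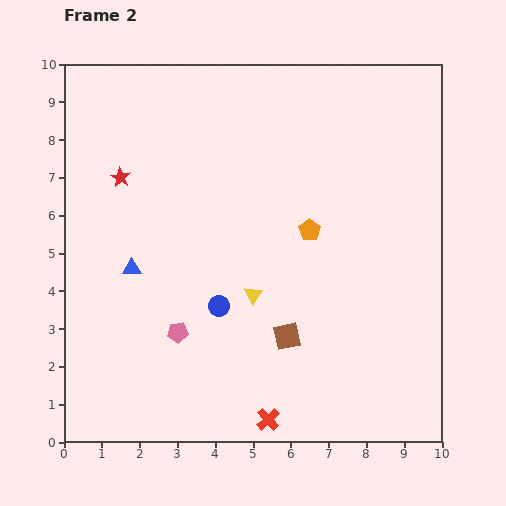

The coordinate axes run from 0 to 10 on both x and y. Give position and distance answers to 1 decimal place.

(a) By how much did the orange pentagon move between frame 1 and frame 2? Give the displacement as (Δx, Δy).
(-0.3, -2.2)

The orange pentagon was at (6.8, 7.8) in frame 1 and (6.5, 5.6) in frame 2.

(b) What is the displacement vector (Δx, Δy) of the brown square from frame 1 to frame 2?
(2.0, -1.2)

The brown square was at (3.9, 4.0) in frame 1 and (5.9, 2.8) in frame 2.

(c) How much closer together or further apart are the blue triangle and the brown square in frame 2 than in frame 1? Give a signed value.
+2.5

Distance in frame 1: 2.0. Distance in frame 2: 4.5.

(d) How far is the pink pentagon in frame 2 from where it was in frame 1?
2.5

The pink pentagon moved from (5.0, 4.4) to (3.0, 2.9), a distance of √(2.0² + 1.5²) ≈ 2.5.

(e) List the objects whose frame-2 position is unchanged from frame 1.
none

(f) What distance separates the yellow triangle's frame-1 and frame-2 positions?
1.6

The yellow triangle moved from (3.7, 3.0) to (5.0, 3.9), a distance of √(1.3² + 0.9²) ≈ 1.6.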